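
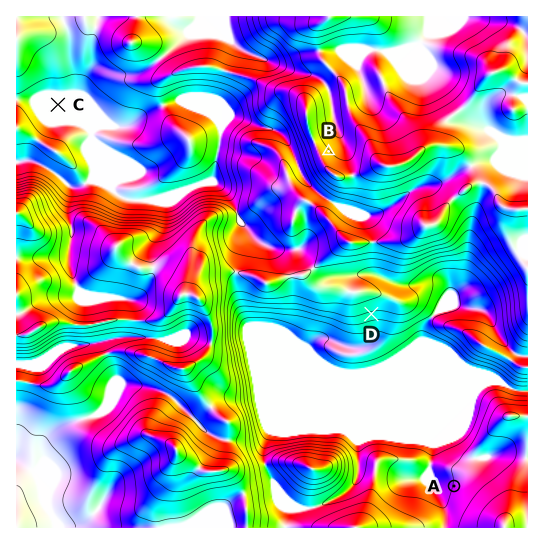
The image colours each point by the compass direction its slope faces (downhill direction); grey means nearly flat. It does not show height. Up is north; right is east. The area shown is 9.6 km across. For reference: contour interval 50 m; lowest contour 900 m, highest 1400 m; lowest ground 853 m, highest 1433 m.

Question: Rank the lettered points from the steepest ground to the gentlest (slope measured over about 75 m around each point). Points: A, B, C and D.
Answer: D B A C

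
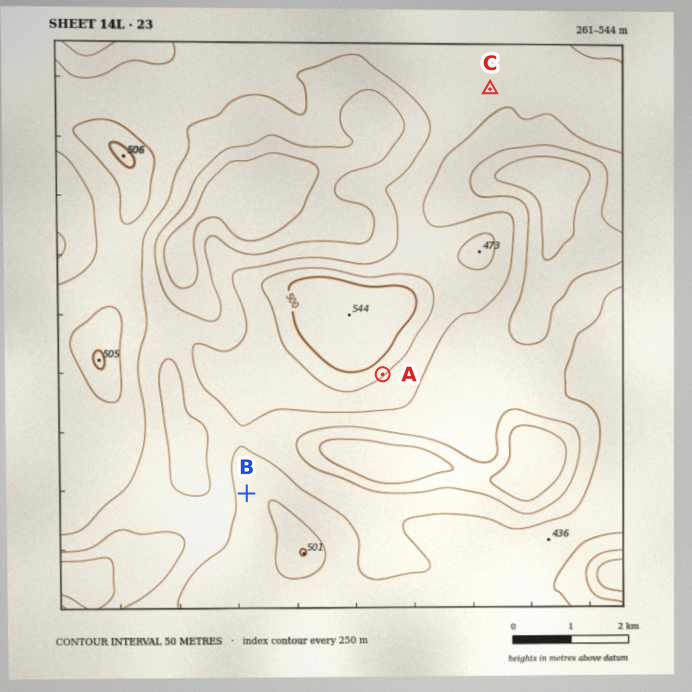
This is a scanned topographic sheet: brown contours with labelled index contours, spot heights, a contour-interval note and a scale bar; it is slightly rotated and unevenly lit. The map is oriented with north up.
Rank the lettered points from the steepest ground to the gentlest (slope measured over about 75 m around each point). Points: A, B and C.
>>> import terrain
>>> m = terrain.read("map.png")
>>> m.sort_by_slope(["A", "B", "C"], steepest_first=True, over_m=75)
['A', 'B', 'C']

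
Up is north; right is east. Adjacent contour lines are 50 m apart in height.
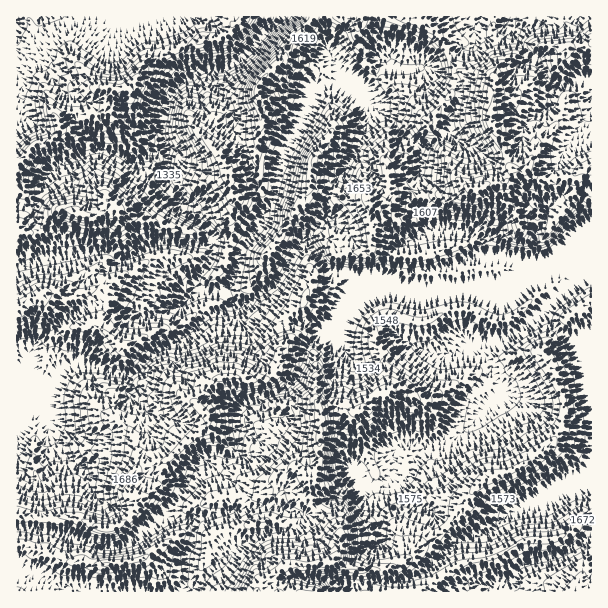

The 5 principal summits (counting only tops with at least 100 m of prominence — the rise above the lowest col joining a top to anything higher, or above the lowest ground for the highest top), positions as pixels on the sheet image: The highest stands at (320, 437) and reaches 2023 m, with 146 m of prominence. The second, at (492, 123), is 1998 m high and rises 586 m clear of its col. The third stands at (105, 564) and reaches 1960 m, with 216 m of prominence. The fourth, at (107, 528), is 1944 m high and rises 207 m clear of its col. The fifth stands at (567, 48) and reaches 1886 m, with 171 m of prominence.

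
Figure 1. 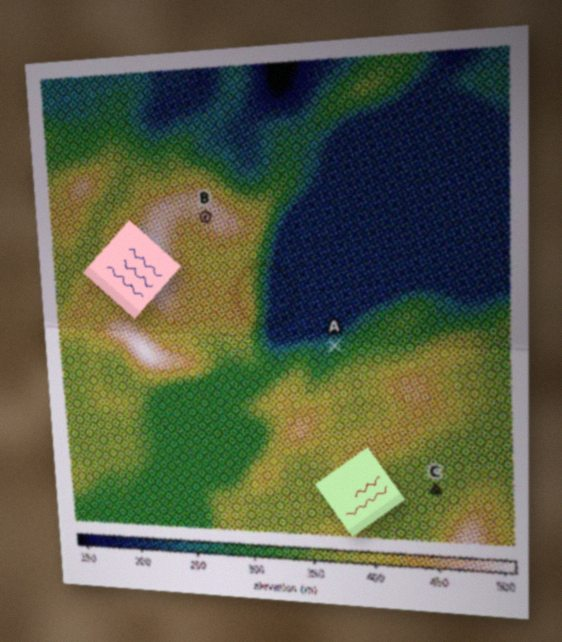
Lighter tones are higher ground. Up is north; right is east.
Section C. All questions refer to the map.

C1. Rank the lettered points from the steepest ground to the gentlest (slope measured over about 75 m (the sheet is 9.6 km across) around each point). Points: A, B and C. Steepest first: A B C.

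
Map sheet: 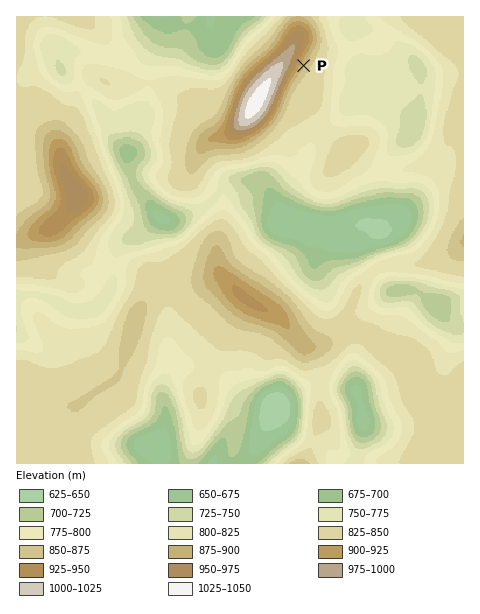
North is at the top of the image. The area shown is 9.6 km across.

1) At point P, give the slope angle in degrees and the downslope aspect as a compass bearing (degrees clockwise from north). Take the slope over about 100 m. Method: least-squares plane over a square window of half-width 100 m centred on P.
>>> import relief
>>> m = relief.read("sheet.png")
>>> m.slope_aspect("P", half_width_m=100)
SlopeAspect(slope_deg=15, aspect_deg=120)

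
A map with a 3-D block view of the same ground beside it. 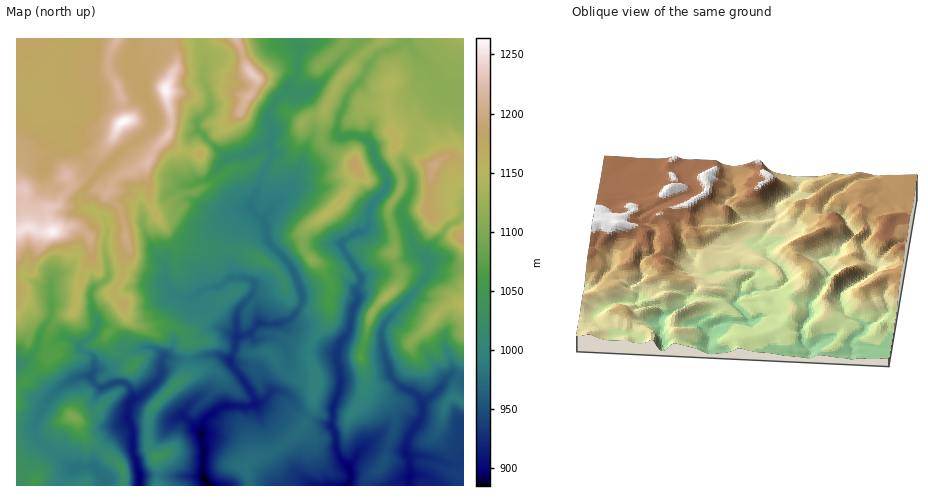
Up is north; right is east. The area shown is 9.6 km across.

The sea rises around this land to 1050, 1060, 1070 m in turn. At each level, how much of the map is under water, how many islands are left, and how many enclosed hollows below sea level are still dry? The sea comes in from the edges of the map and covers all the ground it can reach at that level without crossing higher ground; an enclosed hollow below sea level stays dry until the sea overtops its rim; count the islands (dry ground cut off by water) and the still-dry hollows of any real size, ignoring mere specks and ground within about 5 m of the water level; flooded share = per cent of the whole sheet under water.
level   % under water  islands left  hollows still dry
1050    51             1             0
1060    53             1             0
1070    56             1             0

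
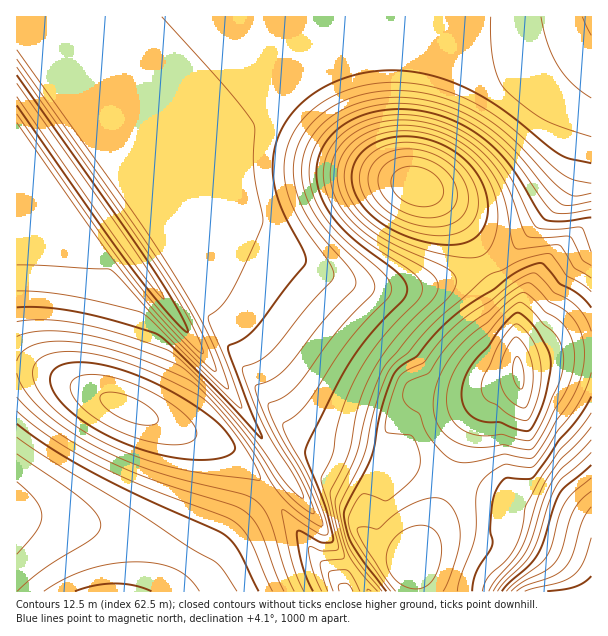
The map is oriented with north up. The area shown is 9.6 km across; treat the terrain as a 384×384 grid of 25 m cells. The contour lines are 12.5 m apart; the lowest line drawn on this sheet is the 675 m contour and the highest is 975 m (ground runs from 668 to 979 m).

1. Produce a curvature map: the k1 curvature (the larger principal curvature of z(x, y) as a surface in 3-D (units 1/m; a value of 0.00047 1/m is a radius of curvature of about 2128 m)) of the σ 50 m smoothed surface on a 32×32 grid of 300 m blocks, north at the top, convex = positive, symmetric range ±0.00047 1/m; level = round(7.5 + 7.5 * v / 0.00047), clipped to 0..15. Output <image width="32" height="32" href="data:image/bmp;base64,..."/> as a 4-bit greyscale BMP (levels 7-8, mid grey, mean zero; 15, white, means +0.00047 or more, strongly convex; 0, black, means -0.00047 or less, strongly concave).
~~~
<image width="32" height="32" href="data:image/bmp;base64,Qk12AgAAAAAAAHYAAAAoAAAAIAAAACAAAAABAAQAAAAAAAACAAATCwAAEwsAABAAAAAAAAAAAAAAABEREQAiIiIAMzMzAERERABVVVUAZmZmAHd3dwCIiIgAmZmZAKqqqgC7u7sAzMzMAN3d3QDu7u4A////AIiIiIiIiIiIj/j9mYn5m7qIiIiIiId4iM27+ZmYzaqpiIiIiIh3d4r435mZmJ6ZiHd4iIiId3iPl/uJmZmLuHd3d4iIiIeI7Hz5iJmYeNd3d3eIiIiIi/efrHiJmIfYZ3iIiIiImZ+H+Y2HiJmH2HiIiIiJmZn7jcd8p4iZh9iIiIiJmqqt+K+IeNeJmZjoiIiJqruqr4j5iIjZiZmZ6IiJqru6qfqOuIiIrImZmumImquqqYzIrneIiI6pmZvZmKqqmYifePh3iIibqJmduZmZmYiI+H6Xd4iIiIiJnqmZmIiIjbe9d3iIiIiIiJ6pmYiIiK5593eIiIiIiIiNqJmIiIj4j5d4iIh3d3iIetiJiIiPp9x3iIh3d4iIiIjZiIiIzXr4eIiHeIiIiZmYnYeIifiPh4iIeIiIiJmZmYnZiI+Y63iIh4iImZmaqpmIjYjce+iIiHiImZqqqqqZiHh6+J+IiIh4iZmqu7uqmYh3j4j6iIiIeImaqru6qZiId+t82IiIiIiJmqqqqZmYh3jon4iIiIiIiJmZmZmYiId4iPmIiIiIiIiJmZmYiIh3iI64iIiIiIiIiIiIiIiIeIiviIiIiIiIiIiIiIiIiIiI+IiIiIiIiIiIiIiIiIiIiKiIiIiIiIiIiIiIiIiIiIiIiIiIiIiIiIiIiIiIiIiI"/>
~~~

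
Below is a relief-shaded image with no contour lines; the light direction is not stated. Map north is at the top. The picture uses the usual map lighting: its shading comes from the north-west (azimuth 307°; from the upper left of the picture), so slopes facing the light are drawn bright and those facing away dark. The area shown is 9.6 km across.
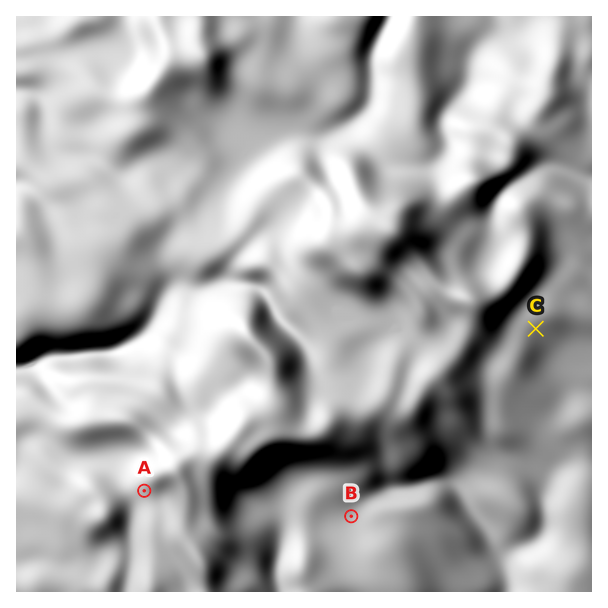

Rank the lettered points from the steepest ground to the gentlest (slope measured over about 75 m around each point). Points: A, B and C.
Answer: A C B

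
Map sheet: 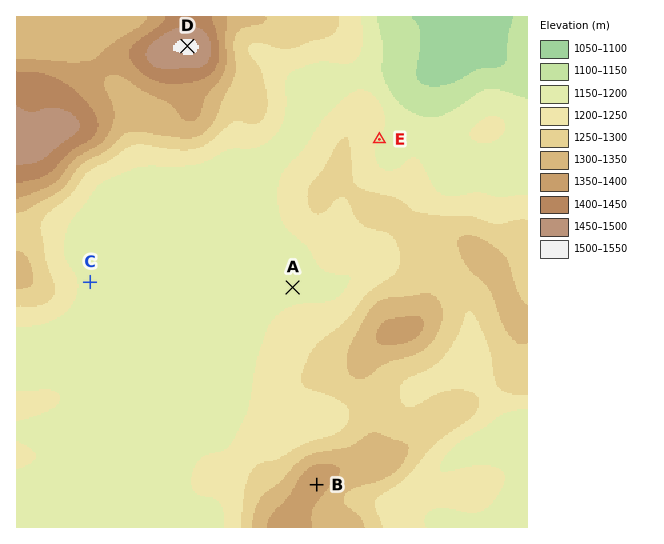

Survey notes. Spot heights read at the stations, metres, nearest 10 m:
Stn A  1190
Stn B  1380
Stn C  1190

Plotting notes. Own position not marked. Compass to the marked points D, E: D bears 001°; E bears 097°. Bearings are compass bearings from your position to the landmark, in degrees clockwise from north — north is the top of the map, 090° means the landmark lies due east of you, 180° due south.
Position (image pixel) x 186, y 116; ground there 1360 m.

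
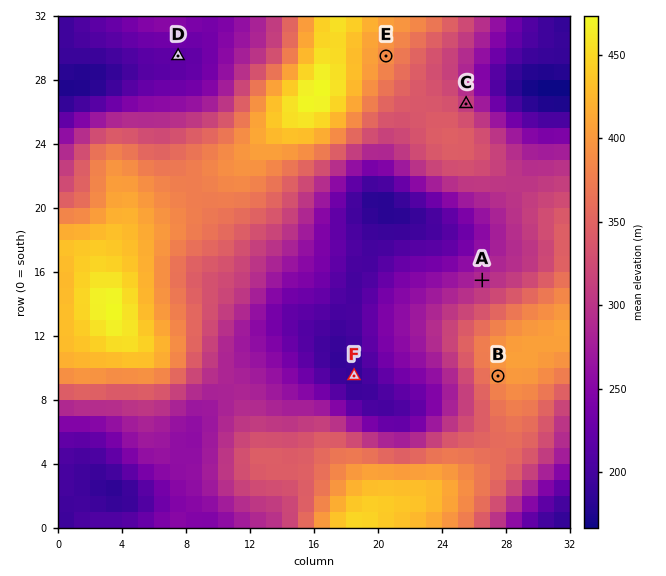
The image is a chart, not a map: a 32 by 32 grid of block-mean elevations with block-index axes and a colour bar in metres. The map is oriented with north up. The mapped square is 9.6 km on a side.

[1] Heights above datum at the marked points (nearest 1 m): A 288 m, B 391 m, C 312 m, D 218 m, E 389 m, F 188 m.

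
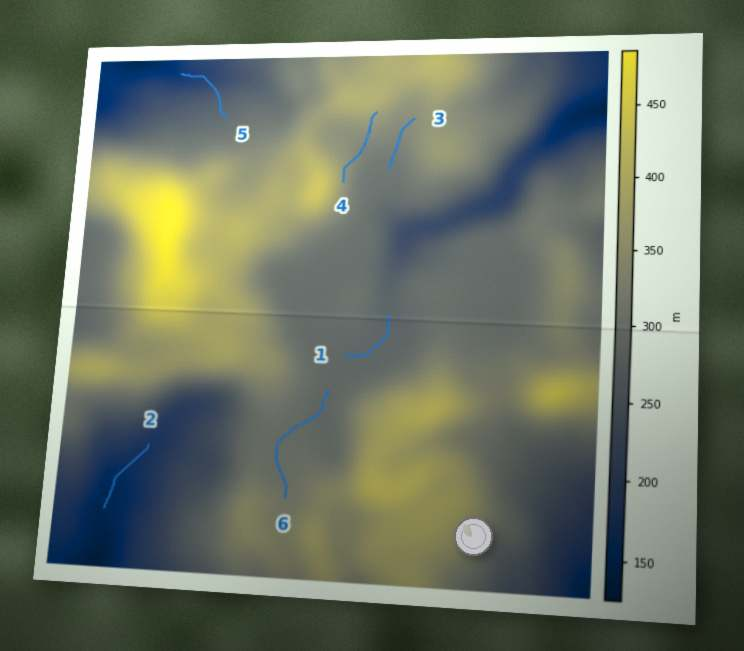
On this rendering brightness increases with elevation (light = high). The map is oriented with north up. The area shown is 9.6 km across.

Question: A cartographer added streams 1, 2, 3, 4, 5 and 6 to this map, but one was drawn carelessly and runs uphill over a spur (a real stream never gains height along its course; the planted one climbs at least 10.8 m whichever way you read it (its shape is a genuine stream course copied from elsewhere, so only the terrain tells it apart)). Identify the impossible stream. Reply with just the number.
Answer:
4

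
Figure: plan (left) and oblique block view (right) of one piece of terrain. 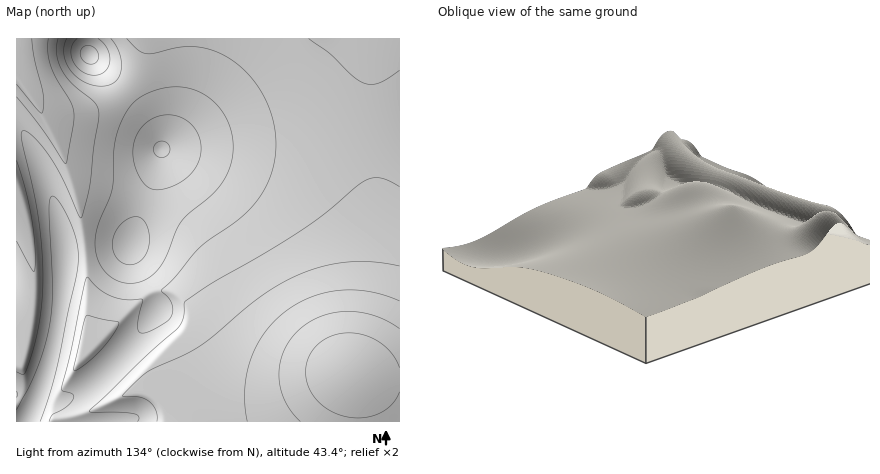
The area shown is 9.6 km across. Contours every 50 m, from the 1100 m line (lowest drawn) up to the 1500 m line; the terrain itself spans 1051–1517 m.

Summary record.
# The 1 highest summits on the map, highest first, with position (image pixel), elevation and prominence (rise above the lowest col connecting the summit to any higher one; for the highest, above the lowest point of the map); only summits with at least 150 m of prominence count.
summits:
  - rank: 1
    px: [90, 54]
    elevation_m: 1517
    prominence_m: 466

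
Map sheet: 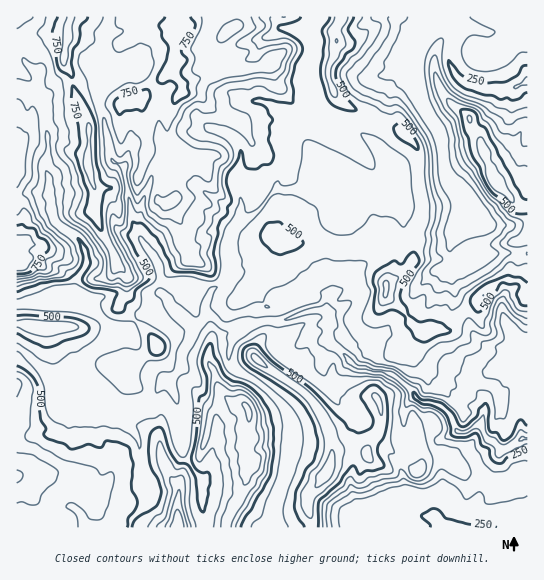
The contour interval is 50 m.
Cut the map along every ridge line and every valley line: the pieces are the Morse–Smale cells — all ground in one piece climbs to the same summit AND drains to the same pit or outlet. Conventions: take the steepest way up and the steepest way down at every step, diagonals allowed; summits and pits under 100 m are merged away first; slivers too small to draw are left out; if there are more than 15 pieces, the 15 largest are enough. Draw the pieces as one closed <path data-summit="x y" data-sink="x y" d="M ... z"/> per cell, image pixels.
<path data-summit="89 167" data-sink="522 439" d="M275 16l-259 1 0 70 18 5 7 9 7 34 0 20-3 15 4 8 3 35 3 8 7 7 13 7 10 16 2 12-11 19-1 11 15 14 1-7 14-4 14 1 20 16 11 0 9-6 10-3 24 21 6-1 8-9-2-10 6-14 7-4 9-12 0-32 4-12 8-10 15-6 23-26 0-6 16-27 16 1 2-2 0-8-4-5 0-9 13-24-7-15-4-17 0-15 4-12 0-9-4-8-7-4-20-1-5-5z"/><path data-summit="386 285" data-sink="522 439" d="M419 180l-12 0-29 12-77 0-6-3-18 0-23 26-15 6-8 10-4 12 0 32-3 6-13 10-6 14 0 6 21 16 11-3 10 1 8-2 1-12 15-12 23-2 20-5 11 1 4 4-2 6 0 8 2 6-1 22 26 26 19 6 9 0 13 5 26 25 12 2 9 4 9 8 7 17 8 0 15-9 4-14 0-10 20-17 4-9 0-14 12-7 7-1 0-52-4-6 0-7-5-5-17-1-11 7-13 14-15 10-14 20-11-2-11 3-9-3-9-8-4-8-20-18 2-12 14-7 12-14 0-8 6-12 0-11 4-8 1-10 0-15z"/><path data-summit="326 473" data-sink="522 439" d="M325 311l-19 1-24 9-21 0-12 3-14 13-6 13 2 15 6 6 16 8 16 12 16 18 6 12-4 49-14 35 0 18 2 5 75 0 2-9 10-7 32-9 7 0 7 3-8-37 9-15-5-23 0-20 5-10 7-4-21-21-13-5-9 0-19-6-26-26 1-22z"/><path data-summit="17 263" data-sink="522 439" d="M21 88l-5 1 0 214 22-2 37 3 15 4-15-15 1-11 11-19-2-12-10-16-13-7-7-7-3-8-3-35-4-8 3-15 0-20-4-26-3-8-7-9z"/><path data-summit="249 411" data-sink="522 439" d="M209 315l-14 11-4 13-10 15 0 15-13 13 12 28 3 43 20 28 0 30 2 6 0 10 69 1-1-23 14-35 4-49-6-12-16-18-16-12-16-8-8-9 3-21 13-15-8-2-11 3z"/><path data-summit="17 477" data-sink="522 439" d="M19 348l-3 1 0 178 113 1 3-10 20-20 0-9-11-14-1-30-3-8-12-18-16 0-18-4-28 2-5-2-6-9-1-19-6-14z"/><path data-summit="495 182" data-sink="527 81" d="M447 27l-17 1-6 7-9 22 0 17 4 20 9 21 11 16 8 47 13 15 3 18 8 18 6 28 12-4 38 0 1-46-10 0-18-21 5 1 23-10 0-95-14 6-29 1-23-8-7-7-6-11 0-13 4-17z"/><path data-summit="337 41" data-sink="527 81" d="M431 16l-89 0-7 13 0 25-7 13 1 15 7 15 6 6 60 28 10 10 7 10 2 29 26-5-3-5-3-31-4-10-16-27-6-28 1-23 8-16 9-9z"/><path data-summit="386 285" data-sink="527 81" d="M446 176l-26 5 4 17 0 15-1 10-4 8 0 11-6 12 0 8-12 14-14 7-2 10 0 2 20 18 4 8 9 8 9 3 11-3 11 2 14-20 15-10 13-14 11-7 17 1 5 5 1 11 3 1-1-45-38 0-10 3-16 9-10 1-4-16 8-16 0-9 4-11 0-17-2-7-11-9z"/><path data-summit="178 527" data-sink="522 439" d="M169 380l-9 6-5 11-6 6-25 15 13 19 3 8 1 30 11 14 0 9-20 20-2 10 75-1 0-10-2-6 0-30-20-28-3-43z"/><path data-summit="178 527" data-sink="522 439" d="M481 425l-4 0-11 7-11 0-14 8-16-1-12 4-6-1 2 12-9 13 7 36 11 12 17 4 7 9 23-1 3-12 28-50 5-15-16-13z"/><path data-summit="17 263" data-sink="522 439" d="M527 352l-6 0-12 7 0 14-4 9-20 17-1 16-4 10 5 12 16 13-10 27-10 12-2 9-11 17-3 7 1 6 62-1z"/><path data-summit="17 263" data-sink="527 81" d="M527 16l-94 0-1 9 2 2 13 0 5 3 1 9-4 11 0 13 6 11 7 7 23 8 21 0 8-1 14-7z"/><path data-summit="17 263" data-sink="522 439" d="M321 107l-14 26 0 9 4 5 0 8-2 2-16-1-2 2-3 9-11 16 1 6 17 0 6 3 49 0 25-11 6-6 2-12-7-17-19-17z"/><path data-summit="337 41" data-sink="522 439" d="M341 16l-24 0-8 11 0 8 4 6 0 9-4 12 0 15 8 26 8 8 20 10 24 18 7 7 5 12 0 17-6 6-24 10 27 1 29-12 12 0 0-29-7-10-10-10-37-19-19-7-10-8-3-6-5-14 0-10 7-13 0-25 5-7z"/>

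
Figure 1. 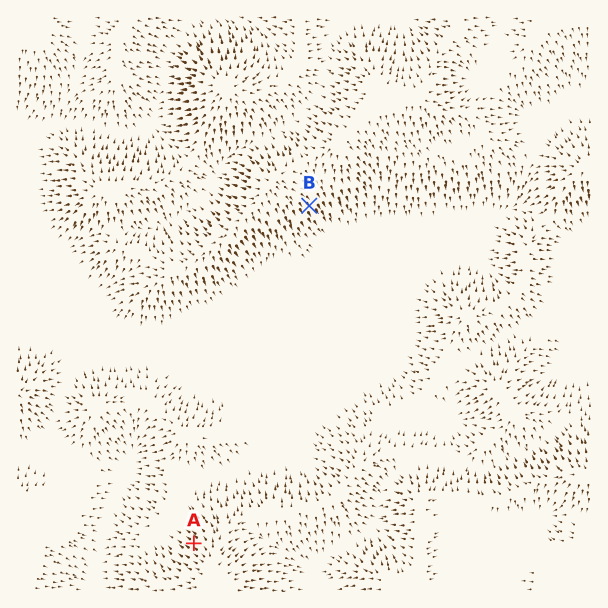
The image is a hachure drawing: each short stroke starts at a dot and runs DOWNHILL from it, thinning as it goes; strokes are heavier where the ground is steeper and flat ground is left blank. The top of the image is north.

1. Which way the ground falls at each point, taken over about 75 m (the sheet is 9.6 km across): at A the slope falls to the NW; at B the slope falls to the SE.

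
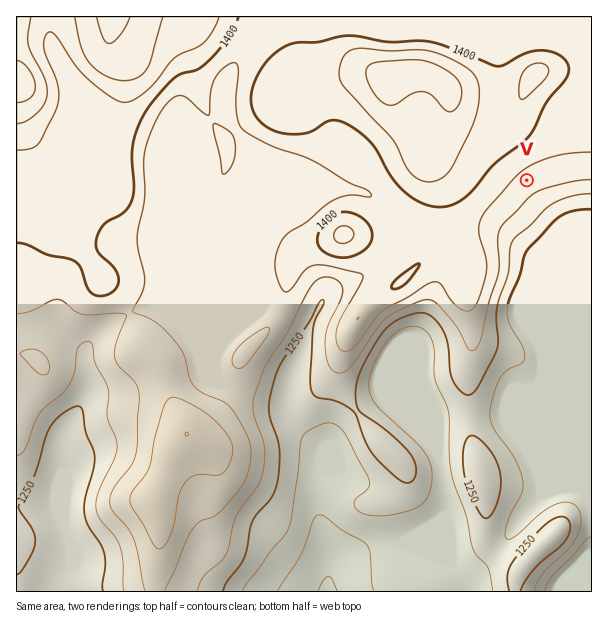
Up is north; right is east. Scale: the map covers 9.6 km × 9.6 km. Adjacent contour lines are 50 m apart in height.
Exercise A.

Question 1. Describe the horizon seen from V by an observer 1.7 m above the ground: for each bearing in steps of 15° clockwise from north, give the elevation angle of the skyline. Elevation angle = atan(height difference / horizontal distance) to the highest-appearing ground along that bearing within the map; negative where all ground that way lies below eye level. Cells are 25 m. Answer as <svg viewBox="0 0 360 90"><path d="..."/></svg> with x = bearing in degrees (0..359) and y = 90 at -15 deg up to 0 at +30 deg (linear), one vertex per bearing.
<svg viewBox="0 0 360 90"><path d="M0 49l15 2 15 3 15 2 15 1 15 2 15 4 15 5 15 4 15-1 15-3 15-4 15-3 15 1 15-5 15 0 15-2 15-3 15-3 15-2 15-1 15 0 15 0 15 0"/></svg>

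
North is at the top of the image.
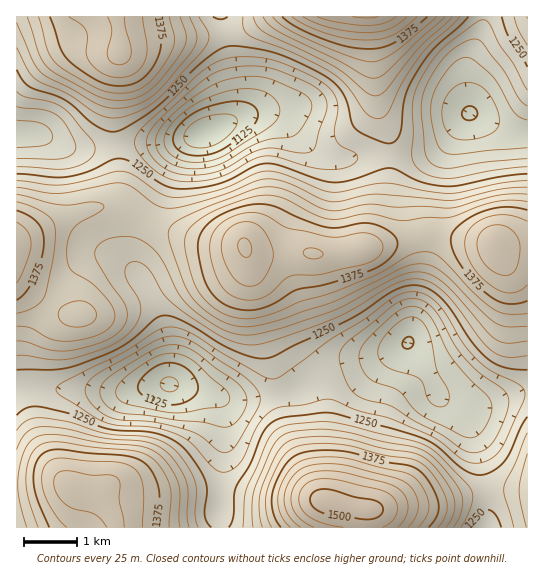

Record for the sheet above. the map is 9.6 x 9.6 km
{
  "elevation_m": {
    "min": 1080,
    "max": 1510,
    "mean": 1285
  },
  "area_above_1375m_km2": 17.7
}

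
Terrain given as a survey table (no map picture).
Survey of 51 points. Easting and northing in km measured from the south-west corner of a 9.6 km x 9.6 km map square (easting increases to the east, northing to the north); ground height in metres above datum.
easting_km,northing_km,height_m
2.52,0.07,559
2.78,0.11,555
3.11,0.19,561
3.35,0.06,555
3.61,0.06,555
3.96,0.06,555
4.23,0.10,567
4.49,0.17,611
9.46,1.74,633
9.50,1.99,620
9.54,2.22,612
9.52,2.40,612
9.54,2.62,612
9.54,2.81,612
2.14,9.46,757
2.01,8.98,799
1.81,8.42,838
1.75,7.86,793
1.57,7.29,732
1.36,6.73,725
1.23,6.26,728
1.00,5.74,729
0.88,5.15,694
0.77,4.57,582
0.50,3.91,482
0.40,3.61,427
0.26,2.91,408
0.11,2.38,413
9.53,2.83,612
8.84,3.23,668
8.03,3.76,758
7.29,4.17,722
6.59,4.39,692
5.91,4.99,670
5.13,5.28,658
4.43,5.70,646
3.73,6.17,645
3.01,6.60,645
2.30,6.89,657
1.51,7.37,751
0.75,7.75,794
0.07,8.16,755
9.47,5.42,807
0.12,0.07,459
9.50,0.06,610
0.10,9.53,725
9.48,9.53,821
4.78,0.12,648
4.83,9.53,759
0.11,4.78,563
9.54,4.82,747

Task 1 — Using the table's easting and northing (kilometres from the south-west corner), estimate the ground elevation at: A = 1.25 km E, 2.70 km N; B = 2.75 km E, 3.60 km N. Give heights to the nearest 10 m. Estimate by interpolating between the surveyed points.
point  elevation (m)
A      490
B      630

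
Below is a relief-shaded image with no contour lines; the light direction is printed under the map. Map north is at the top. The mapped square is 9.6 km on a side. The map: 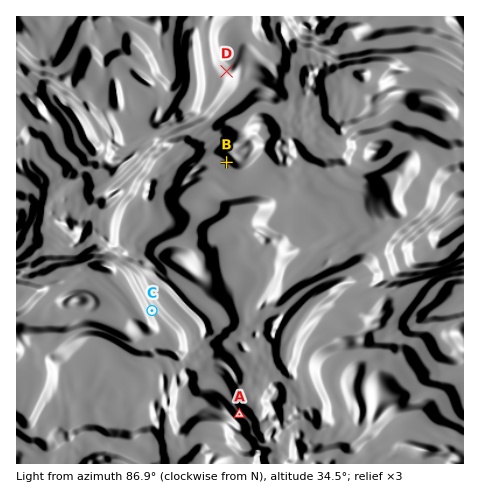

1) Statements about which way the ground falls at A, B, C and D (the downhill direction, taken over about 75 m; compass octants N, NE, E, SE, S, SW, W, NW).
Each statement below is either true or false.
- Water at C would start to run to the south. false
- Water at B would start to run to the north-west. false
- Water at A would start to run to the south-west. true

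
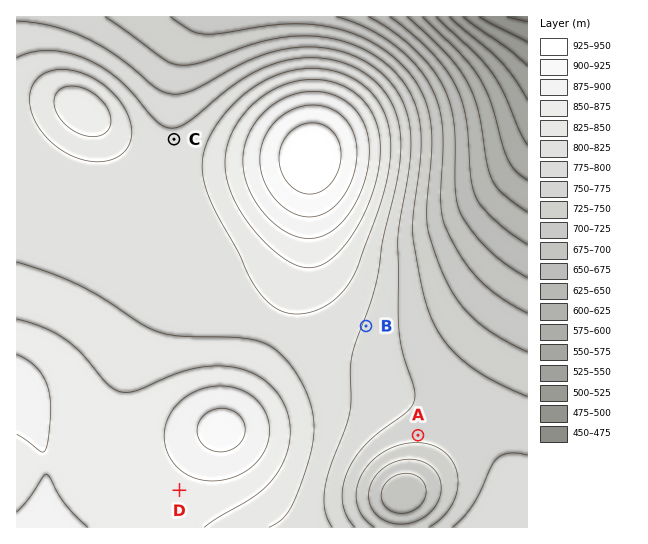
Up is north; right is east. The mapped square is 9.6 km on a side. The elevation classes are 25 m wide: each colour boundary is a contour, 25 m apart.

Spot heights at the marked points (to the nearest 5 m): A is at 760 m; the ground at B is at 795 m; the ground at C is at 805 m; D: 865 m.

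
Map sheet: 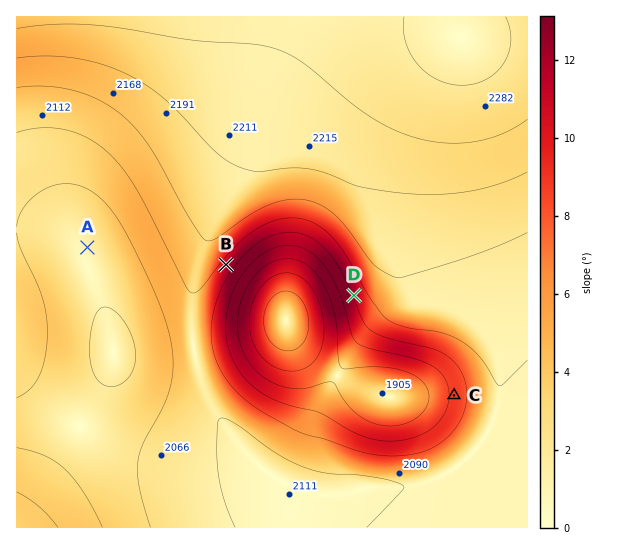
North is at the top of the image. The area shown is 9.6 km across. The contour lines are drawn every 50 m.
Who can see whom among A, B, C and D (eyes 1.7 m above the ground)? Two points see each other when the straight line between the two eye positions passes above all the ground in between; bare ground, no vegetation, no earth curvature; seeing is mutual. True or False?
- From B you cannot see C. False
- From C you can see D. False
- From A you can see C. False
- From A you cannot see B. True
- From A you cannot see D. True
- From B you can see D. True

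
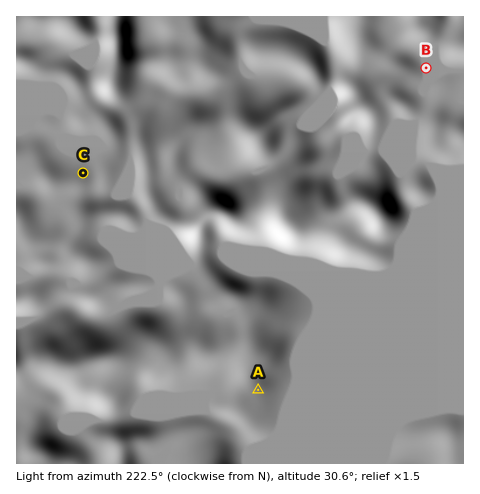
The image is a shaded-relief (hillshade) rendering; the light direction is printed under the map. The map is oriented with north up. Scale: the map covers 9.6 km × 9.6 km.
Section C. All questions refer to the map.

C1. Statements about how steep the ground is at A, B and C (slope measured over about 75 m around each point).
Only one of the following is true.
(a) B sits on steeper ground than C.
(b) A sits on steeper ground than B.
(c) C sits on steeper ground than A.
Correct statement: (b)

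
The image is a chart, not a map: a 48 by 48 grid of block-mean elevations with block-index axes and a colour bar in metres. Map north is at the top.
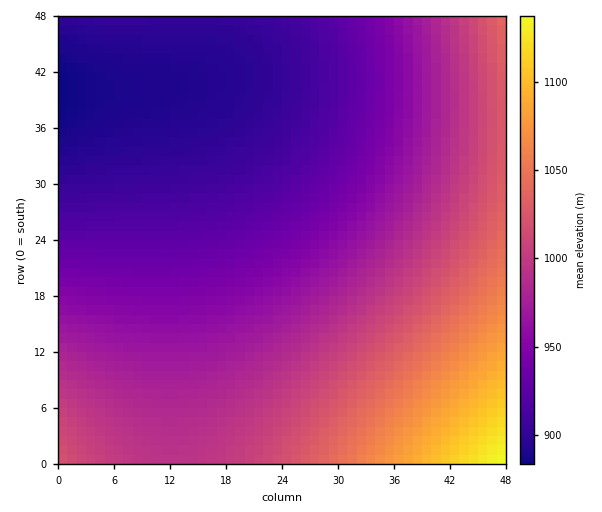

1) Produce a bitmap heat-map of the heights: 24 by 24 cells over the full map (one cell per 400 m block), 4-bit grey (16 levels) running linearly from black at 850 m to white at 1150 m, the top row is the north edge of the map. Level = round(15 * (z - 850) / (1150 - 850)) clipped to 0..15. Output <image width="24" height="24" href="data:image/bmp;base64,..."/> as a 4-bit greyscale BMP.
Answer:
<image width="24" height="24" href="data:image/bmp;base64,Qk2WAQAAAAAAAHYAAAAoAAAAGAAAABgAAAABAAQAAAAAACABAAATCwAAEwsAABAAAAAAAAAAAAAAABEREQAiIiIAMzMzAERERABVVVUAZmZmAHd3dwCIiIgAmZmZAKqqqgC7u7sAzMzMAN3d3QDu7u4A////AIiHd3d4iJmaq8zd7oh3d3d3iImaq7zN3od3d3d3eIiZqrvM3Xd3d3d3d4iJmqu8zXd2ZmZnd3iJmaq7zHZmZmZmd3eImZqrvGZmZmZmZnd4iZqqu2ZlVVVmZmd3iJmqu1VVVVVVVmZ3eImaq1VVVVVVVWZmd4iZqkRERERFVVVmZ3iJmkRERERERVVWZneImkREREREREVVZneImTMzMzM0RERVVmd4iTMzMzMzNERFVmd4iSMzMzMzMzREVWZ3iSIiIjMzMzNEVWZ3iSIiIiIjMzNERVZ3iSIiIiIiIzM0RVZniSIiIiIiIzM0RVZniSIiIiIiIzM0RVZniSIiIiIiIzM0RVZ3iSIiIiIiIzM0RVZ3iSIiIiIjMzNERVZ4iQ=="/>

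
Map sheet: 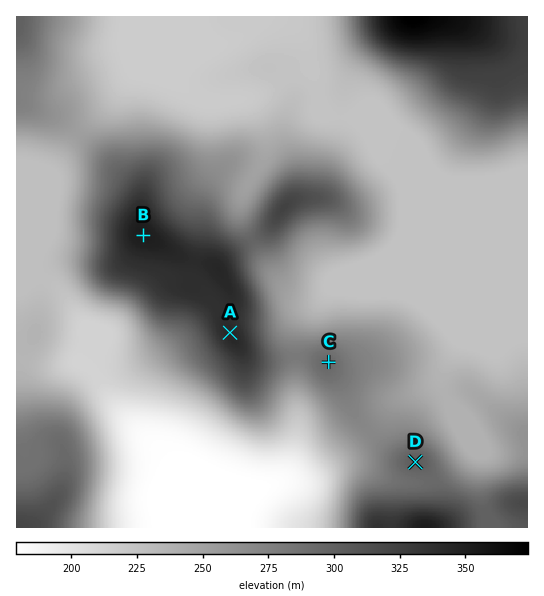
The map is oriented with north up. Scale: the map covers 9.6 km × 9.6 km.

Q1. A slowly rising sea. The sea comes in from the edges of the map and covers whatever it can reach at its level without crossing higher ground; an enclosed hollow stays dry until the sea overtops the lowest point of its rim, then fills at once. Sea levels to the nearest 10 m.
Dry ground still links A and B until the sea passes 340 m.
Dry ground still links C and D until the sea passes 270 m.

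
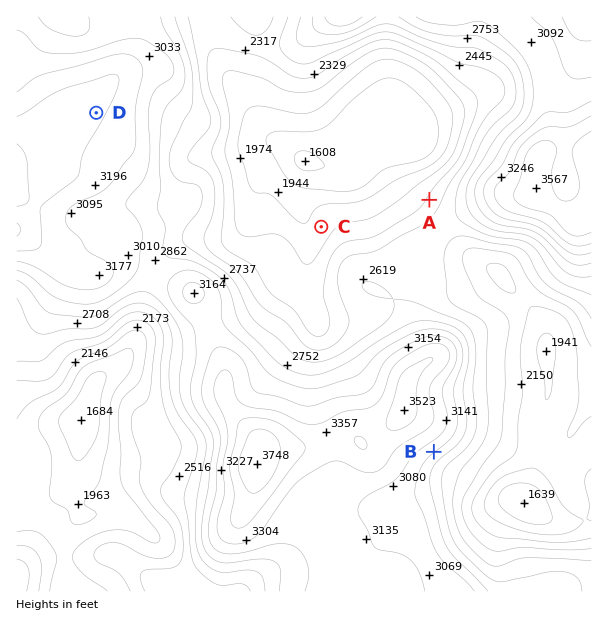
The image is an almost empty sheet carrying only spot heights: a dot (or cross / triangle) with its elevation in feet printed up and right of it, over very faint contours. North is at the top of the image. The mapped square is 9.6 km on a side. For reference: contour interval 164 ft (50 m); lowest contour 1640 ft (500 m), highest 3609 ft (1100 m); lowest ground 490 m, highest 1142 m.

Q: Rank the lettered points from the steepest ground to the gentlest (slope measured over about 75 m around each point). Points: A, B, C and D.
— B A C D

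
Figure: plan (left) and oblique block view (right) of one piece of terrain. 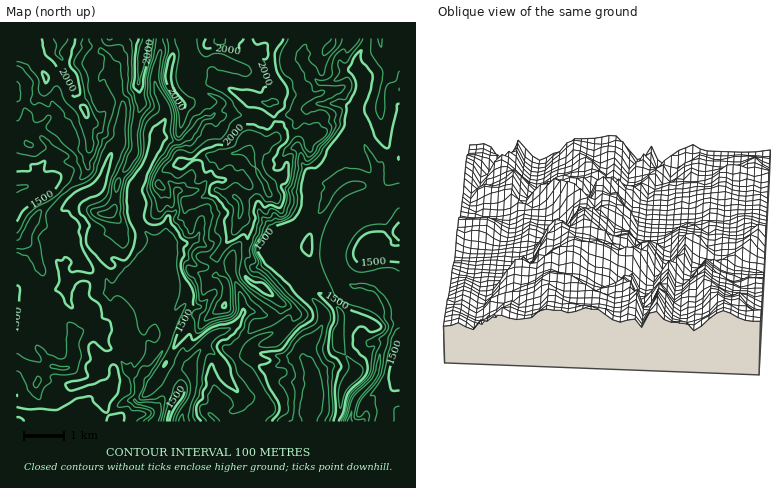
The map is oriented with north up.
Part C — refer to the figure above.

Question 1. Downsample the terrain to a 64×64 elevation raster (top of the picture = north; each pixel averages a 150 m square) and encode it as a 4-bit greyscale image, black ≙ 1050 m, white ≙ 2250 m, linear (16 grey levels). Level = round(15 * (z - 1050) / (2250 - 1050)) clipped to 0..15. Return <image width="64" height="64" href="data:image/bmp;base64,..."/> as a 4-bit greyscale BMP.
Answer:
<image width="64" height="64" href="data:image/bmp;base64,Qk12CAAAAAAAAHYAAAAoAAAAQAAAAEAAAAABAAQAAAAAAAAIAAATCwAAEwsAABAAAAAAAAAAAAAAABEREQAiIiIAMzMzAERERABVVVUAZmZmAHd3dwCIiIgAmZmZAKqqqgC7u7sAzMzMAN3d3QDu7u4A////AGVVVVVVVVVWZlVDIUZCNGeIh3d3d2VDMhEjVkEiNFVEVVVVVVVVVVZWVVQxNVI0aIh3d3d4dlQyESJGUiQ0VURmZmZmVVVVZlREMiE1ZDRnh3d3d4iGVDIRIkZiJERVRGZndmZmVVZmVDIjIjRlM1Z4h2ZniHZUMhEiRnMTRFVVZnd2ZmZmZmZlUzVENFZDRnd3Zmd3ZVQyISJGdSJEVVVneHZmZmZmZmVUJFREVkNGd2Zmd4dlRDIhIkZ2QiRVZmeIh2ZmZmZmZlQkVURFQ0V2ZWZ4dlVDMiEiRndlIkVmZ4iHdmZmVVZlQzNFVEQzRWZVZ4h2VUQyIiNGd4dSNWZ3iIiIh3ZVVmVEMjVUQzM1ZVV4h2VVVDIiI0Vnh2MkZ4iHeIiIdlVVZURDNFVDMzVlVnd2ZVRDMiIjRWd3ZCRmd3d3d3h2ZVVVVVRDRUQzNFVWd2ZmVUMiIjRWd3ZUJFZ2Z3d2eHZVVVVVVEQ1VEM0RWd3ZmZVQyIiNWd3ZVQjVmZndmZ3dlVmZVVURDRlVDNGd3dmd3dkMiJFaHZlVDNWZmdmZnd2ZmZVVVRERFZVVEVmd3d3d3VDIjRodlVEMkVmZmZmd3dmZlVVVERDVmZlREVnh3d3h1QzNGh2VVVDRWZ2ZmZ3d3ZmVVVERENGZodURFaJiHd4dUQ0Z3ZlZmQ0ZnZmZnd3ZmZVVUREREVniYdmVnmZmHiHZUNXdmZmZDRmZmZmZmZmZVVVRERERWeJqph2eIiZiIh2Q1d2ZmVDNGZmZmZmZmZVVVREREREV3iru4ZniJmpmHVEV3ZVVEM0ZmZmZmZmZlVVVERERERWeJvLlniJq7qHZUVmVUREQzRmZmZmZmZlVERERERERFaImruGeZq7qHZUVmVEREQzRGZmZmZWZlVEREREREREVomZu4eKvMqHZVVlVEM0MzNEZmZmZVZmVVRERERERERWmqq7iKzMuHZVVVVEMzMzNERmZmZlVVZVVERERERERWeaqrqKzMuXZVVVVUQzMzNERGZ3d2VVVVVVVERERERFeZqrqZu6qXZVVVVUQzREREREZnd2ZVZmZVVVREREREaJmaqpm6mHZVVVVVRDRFVVRERmd3ZmZmZlZmVURERERniaqqmbqoZVVVVVVDNFVmZVVWd3dmZmZlZmZmVERERFaKq7qZq6dVVVVVVUM0Vmd3ZmeId2ZmZlZmZnZVREREVomau6mrlVVVVVZUQzRWd3ZmaZh3ZmZmVmZ3d2VERERWeImrurumVVVVZlVENEVmZmZomHZmZnZmd3d3ZVRERFZ3iqvMvLhVVVVWVUQ0RWZmZmeZd2Z3ZlZ3d4dlRERFaIeKu93MuXVVVVVVRENEVmZlZomHdmZmVmd4h2VVVVZ4h4q83t3KhlVVVVVERERFVVVmeZd2ZmVWeIiGVWZmV4mYibze7cqYd2VVVURERERERVZomGZmVWiaqYZVZ4dnmZiJq87uyqqahlVUREREREREVWZ4dmZWaImahlVniIeamZm7zu7Lu7uXZVRERERERERFVWd3ZVVmd4mGVVeJmJqqqrze7szd3KhlVEREREREREVVVWd2VVZmiYZVZ5mYmqq7ze7t3e7sqGVURERERERERFVVVndmVVZ5hlVoqqiJmrzd7u3e7tyXZVRERVRERERERVVVZ3dmVXmWVWm7mZmqrNzd3d7u3KhlVERERUREREVVVVVmeIdlaZdVWKqqqqu7zM3d3u3duWVVRERERERFVmVVZmZ4mGVnmXVXmru7u8zd3d3u3MzJdVVVREREREVWZlZmZ3iZdmeKhlaKvMy7zd3d3u7czMl2ZlVURFVERVZmZmZ3iamGZoqnVXmszMzN7u7u7ty7ynh2VVVVVURVV3d2ZmeJqoZmeallZ5u7vN3u7u/+3cu6iZdlVVVURVVYiId2eJmrl2ZoqXVWiqqrzN3e7+7ty6mbqGVVVVRVVViIh3eJmauodmepdVZ4iZq7u83u7u7cuau6hlVVVVZmWIh3eJmau5iHaKl1VWiYiaqrvN7u3u3Lu8uoZVVFVmZYiHiImZq7qYdoqXZWeamJqqq83d3M3Lu7u7l1VUVmZliIiImZmru6h2epdmZpuoiamrvMzLzMuru7qYZVVWdmWIiIiZmry7qHZ5qHZmm6mIiZq7u7vMu6qqqphlVVZ3ZYiJmJmqvLqZh3mph2abuqmImqu7vMy6qpqqmHVVZndmiJmZmqvMqZmHebuXZ6y7qpmau8zN3cuqmZiHZVVnd2aJmqqqu8upmYeKy5dovLuqqZq83d3dy6qpiHdmVWZ3Zomauqq8y5mJh5rKh3rLuqqaq8zdzN3cuqqZmIdVVndmiZq7q8zKmIh4m8uHi8uqqqu8zMzMzdu6qZmYh2VWd2eJmsy7zcqYiHib24esuqqru7u7u7zNy6qpiHeHZVZ3d4mrzLzNupiHeJvbiLy6qqq7u7u7vNy7qpiZh3dVVnd3mavMzNy5mYd4m9yYrLqqqru7uru83LqpmZmHZlVWZ3eqvLvNy6mZiIib3Zisuqqquqqqu8zLqqmZqod2VWZ3h7u7vN3bqZmIiZvtqJzKqqqqqru7zMuqmZqql3dWZ3iHu7vM3cy6mIiZm964m7qqq7u7zMu8zKqZmquoiGZniIe7u8zd3LqZmZmr3rmbuqq8zMzMy8zMuqmaq7qYhmeId7u8zd3cupmqqqvOyZu6qrzd3czMzMzKqqqqupmXZ4h3"/>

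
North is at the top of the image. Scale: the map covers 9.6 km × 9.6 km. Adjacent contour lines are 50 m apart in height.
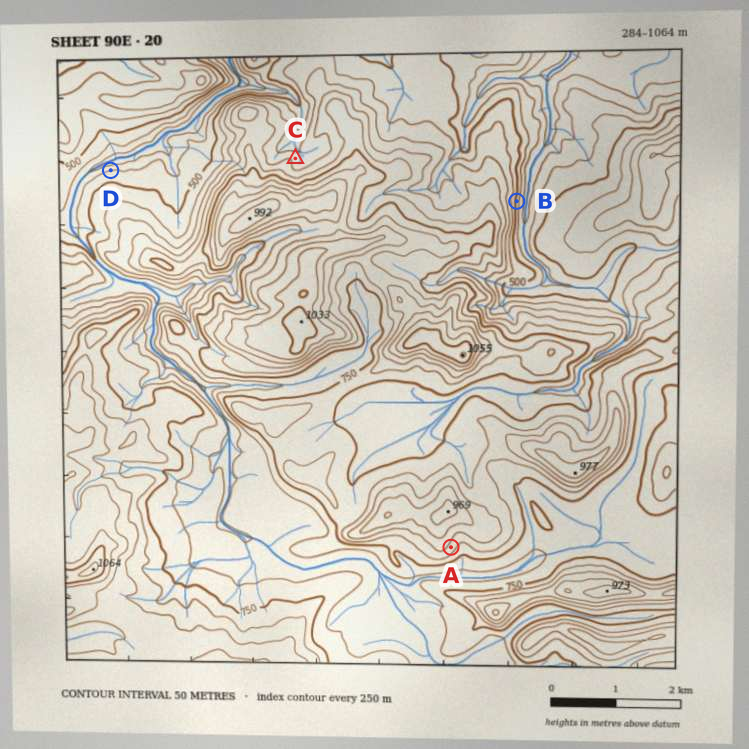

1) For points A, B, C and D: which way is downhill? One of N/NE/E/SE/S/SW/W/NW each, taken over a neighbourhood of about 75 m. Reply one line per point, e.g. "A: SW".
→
A: SE
B: E
C: NE
D: N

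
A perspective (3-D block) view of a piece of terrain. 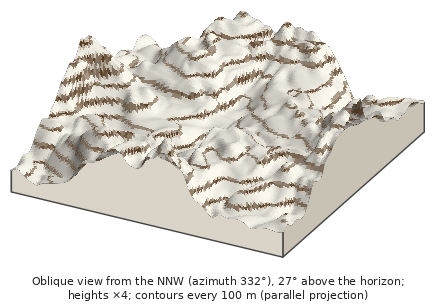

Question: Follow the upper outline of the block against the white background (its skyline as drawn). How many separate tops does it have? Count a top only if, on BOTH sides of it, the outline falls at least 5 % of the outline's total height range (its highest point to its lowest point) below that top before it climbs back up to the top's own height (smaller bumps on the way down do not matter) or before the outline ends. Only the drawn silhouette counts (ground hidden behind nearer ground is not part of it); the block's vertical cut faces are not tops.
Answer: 4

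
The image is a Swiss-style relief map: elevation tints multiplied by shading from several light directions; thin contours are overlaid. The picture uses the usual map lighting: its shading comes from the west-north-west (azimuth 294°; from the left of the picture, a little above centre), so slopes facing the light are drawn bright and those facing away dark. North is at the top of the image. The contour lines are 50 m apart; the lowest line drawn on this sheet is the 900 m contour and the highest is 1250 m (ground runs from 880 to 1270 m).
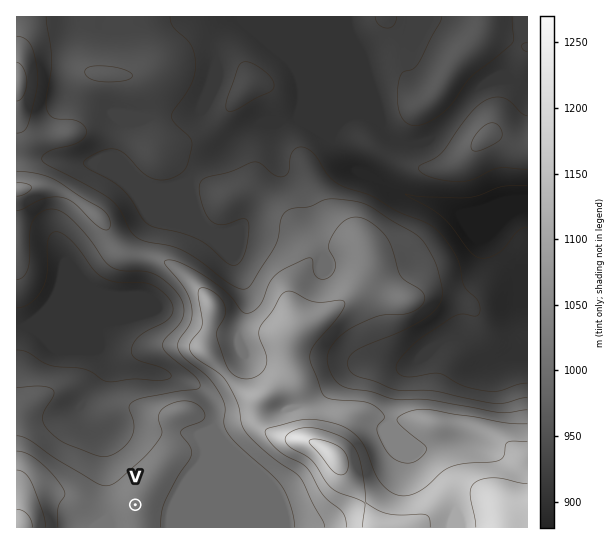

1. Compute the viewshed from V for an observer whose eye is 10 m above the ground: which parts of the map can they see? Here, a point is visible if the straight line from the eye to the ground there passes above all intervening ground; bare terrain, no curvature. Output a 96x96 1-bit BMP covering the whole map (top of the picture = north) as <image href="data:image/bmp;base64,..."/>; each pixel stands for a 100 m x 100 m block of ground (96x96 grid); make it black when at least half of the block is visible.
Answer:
<image width="96" height="96" href="data:image/bmp;base64,Qk2+BAAAAAAAAD4AAAAoAAAAYAAAAGAAAAABAAEAAAAAAIAEAAATCwAAEwsAAAIAAAAAAAAA////AAAAAAB//////////+AAAAB//////////+AAAAB////f/////8AAAAB////f/////8AAAAB////f/////4AAAAB//////////wAAAAB//////////gAAAAB//8f//////AAAAAB//4P/////+AAAAAB//wH/////+AAAAAB//gD/////+AAAAAA//gB/////8AAAAAA//AA/////8AAAAAA/+AAf////4AAAAAA/+AAAP///wAAAAAA/8AAAP///gAAAAAA/8AAAP//+AAAAAAB/8AAYH//4AAAAAAB/4AA8H/4AAAAAAAD/8AB///wAAAAAAAD/8AB///gAAAAAAAD/8AD/w/gAAAAAAAD/8AAAA/wAAAAAAAB/+AAAA/4AAAAAAAA//AAAA/wAAAAAAAAP/gAAA/AAAAAAAAAB/gAAB8AAAAAAAAAAPgAAB4AAAAAAAAAABgAADwAAAAAAAAAAAAAAHgAAAAAAAAAAAAAAfAAAAAAAAAAAAAAA+AAAAAAAAAAAAAAD8AAAAAAAAAAAAAAP4AAAAAAAAAAAHAB/gAHgAAAAAAAAPgAAAAHwAAAAAAAA/wAAAAPwAAAAAAAB/4AAAAHgAAAAAAAH/8AAAAAAAAAAAAA//+AAAAAAAAAAAAD///AAAAAAAAAAAAD///gAOAAAAAAAAAD///wA8AAAAAAAAAD///4D4AAAAAAAAAD/////wAAAAAAAAAD/////wAAAAAAAAAD/////gAAAAAAAAAD/////AAAAAAAAAAD////8AAAAAAAAAAD////4AAAAAAAAAAD////gAAAAAAAAAAD///wAAAAAAAAAAAD///AAAAAAAAAAAAD//+AAAAAAAAAAAAD//+AAAAAAAAAAAAD//+AAAAAAAAAAAAD//+AAAAAAAAAAAAD//8AAAAAAAAAAAAD//wAAAAAAAAAAAAD//AAAAAAAAAAAAAD/+AAAAAAAAAAAAAD/8AAAAAAAAAAAAAD/wAAAAAAAAAAAAAD/gAAAAAAAAAAAAAAAAAAAAAAAAAAAAAAAAAAAAAAAAAAAAAAAAAAAAAAAAAAAAAAAAAAAAAAAAAAAAAAAAAAAAAAAAAAAAAAAAAAAAAAAAAAAAAAAAAAAAAAAAAAAAAAAAAAAAAAAAAAAAAAAAAAAAAAAAAAAAAAAAAAAAAAAAAAAAAAAAAAAAAAAAAAAAAAAAAAAAAAAAAAAAAAAAAAAAAAAAAAAAAAAAAAAAAAAAAAAAAAAAAAAAAAAAAAAAADAAAAAAAAAAAAAAADgAAAAAAAAAAAAAADwAAAAAAAAAAAAAADwAAAAAAAAAAAAAADwAAAAAAAAAAAAAABwAAAAAAAAAAAAAAAwAAAAAAAAAAAAAAAQAAAAAAAAAAAAAAAQAAAAAAAAAAAAAAAQAAAAAAAAAAAAAAAAAAAAAAAAAAAAAAAAAAAAAAAAAAAAAAAAAAAAAAAAAAAAAAAAAAAAAAAAAAAAAAAAAAAAAAAAAAAAAAAAAAAAAAAAAAAAAAAAAAAAAAAAAAAAAAA="/>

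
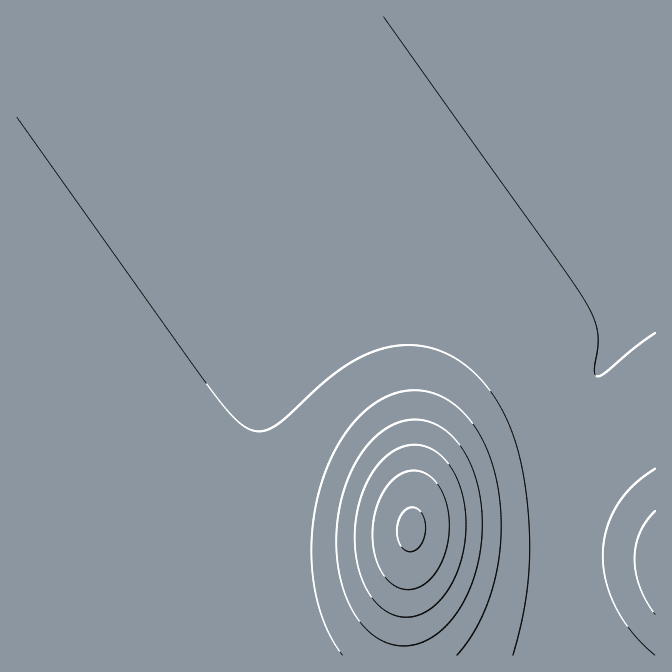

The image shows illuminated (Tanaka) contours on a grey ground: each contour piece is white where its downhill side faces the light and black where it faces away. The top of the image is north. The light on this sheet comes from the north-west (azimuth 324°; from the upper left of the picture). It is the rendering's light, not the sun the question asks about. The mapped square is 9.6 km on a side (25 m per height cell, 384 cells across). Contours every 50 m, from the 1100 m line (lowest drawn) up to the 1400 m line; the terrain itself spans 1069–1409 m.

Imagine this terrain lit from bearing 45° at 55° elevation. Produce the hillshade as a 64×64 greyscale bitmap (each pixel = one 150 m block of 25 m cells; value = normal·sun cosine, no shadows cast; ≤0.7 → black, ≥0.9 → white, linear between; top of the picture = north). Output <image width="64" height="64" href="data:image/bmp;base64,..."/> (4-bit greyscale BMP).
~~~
<image width="64" height="64" href="data:image/bmp;base64,Qk12CAAAAAAAAHYAAAAoAAAAQAAAAEAAAAABAAQAAAAAAAAIAAATCwAAEwsAABAAAAAAAAAAAAAAABEREQAiIiIAMzMzAERERABVVVUAZmZmAHd3dwCIiIgAmZmZAKqqqgC7u7sAzMzMAN3d3QDu7u4A////AJmZmZmZmZmZmZmZmZmYh3ZlVVVWd4iZqqqqqpmZmHZVmZmZmZmZmZmZmZmZmYiHZlVERVZniZmqqqqqqZmHdlSZmZmZmZmZmZmZmZmZiHdlVEREVWeJmqqqqqqqmYdlRJmZmZmZmZmZmZmZmZmId2VEMzRFZ4maqqqqqqqYdlVDmZmZmZmZmZmZmZmZmYh2VUMzM0VniaqruqqqqZh2VDOZmZmZmZmZmZmZmZmYiHZUMyIzRWiZqru7qqqph2ZUM5mZmZmZmZmZmZmZmZiHdlQyIiNFeJqru7u6qqmHZVQzmZmZmZmZmZmZmZmZmId2VDIiI0Z4mru7u7uqqYdlVDOZmZmZmZmZmZmZmZmYh3ZUMiIjVomrvMzLu6qph2VURJmZmZmZmZmZmZmZmZiHdlQyIjRXirvMzMy7uqmHZlVEmZmZmZmZmZmZmZmZmId2VDIiNGeavM3czLu6qYdmZVWZmZmZmZmZmZmZmZmYh3ZUMiI1aKvN3d3My7qph3ZmZpmZmZmZmZmZmZmZmZiHdlQzI0V5rN3e3dzLuqmId3d3mZmZmZmZmZmZmZmZmId2VDMzRom83u7t3Mu7qYh3d3iZmZmZmZmZmZmZmZmZiHZVQzRXis3u7u7dzLupiIiIiJmZmZmZmZmZmZmZmZmIdmVERWebze//7t3Mu6mYiIiZmZmZmZmZmZmZmZmZmYh3ZVVVaJve7//u3cy7qZiIiZmZmZmZmZmZmZmZmZmZiIdmVVZ4q97///7dzLupmYiZmZmZmZmZmZmZmZmZmZmYh3ZmZ3ms3v///t3Mu6mZiJmZmZmZmZmZmZmZmZmZmZiId2Z3ibze///u3cu7qZmYmZmZmZmZmZmZmZmZmZmZmYiHd3iKvN7//+7cy7uqmZiJmZmZmZmZmZmZmZmZmZmZiIh3iJq83u/+7dzLuqqZmIiImZmZmZmZmZmZmZmZmZmYiIiJmrze7u7t3Lu6qpmYiIiZmZmZmZmZmZmZmZmZmZmIiImavN3u7t3Mu6qqmZiIiJmZmZmZmZmZmZmZmZmZmZmJmaq83d7t3cy7qqqZmIiImZmZmZmZmZmZmZmZmZmZmZmZqrzN3d3cy7uqqpmYiIiZmZmZmZmZmZmZmZmZmZmZmZmqu8zd3My7uqqqmZmIiJmZmZmZmZmZmZmZmZmZmZmZmqq7zMzMy7uqqqqZmZiImZmZmZmZmZmZmZmZmZmZmZmaqru8zMy7u6qqqZmZmZmZmZmZmZmZmZmZmZmZmZmZmZqqq7u7u7u6qqqpmZmZmZmZmZmZmZmZmZmZmZmZmZmZmqqru7u7u6qqqpmZmZmZmZmZmZmZmZmZmZmZmZmZmZmaqqq7u7u6qqqqmZmZmZmZmZmZmZmZmZmZmZmZmZmZmZqqqqqqqqqqqqmZmZmZmZmZmZmZmZmZmZmZmZmZmZmZmqqqqqqqqqqqqZmZmZmZmZmZmZmZmZmZmZmZmZmZmZmaqqqqqqqqqqqZmZmZmZmZmZmZmZmZmZmZmZmZmZmZmZmqqqqqqqqqqZmZmZmZmZmZmZmZmZmZmZmZmZmZmZmZmZqqqqqqqqqZmZmZmZmZmZmZmZmZmZmZmZmZmZmZmZmZmaqqqqqqqZmZmZmZmZmZmZmZmZmZmZmZmZmZmZmZmZmZmqqqqqmZmZmZmZmZmZmZmZmZmZmZmZmZmZmZmZmZmZmZmZmZmZmZmZmZmZmZmZmZmZmZmZmZmZmZmZmZmZmZmZmZmZmZmZmZmZmZmZmZmZmZmZmZmZmZmZmZmZmZmZmZmZmZmZmZmZmZmZmZmZmZmZmZmZmZmZmZmZmZmZmZmZmZmZmZmZmZmZmZmZmZmZmZmZmZmZmZmZmZmZmZmZmZmZmZmZmZmZmZmZmZmZmZmZmZmZmZmZmZmZmZmZmZmZmZmZmZmZmZmZmZmZmZmZmZmZmZmZmZmZmZmZmZmZmZmZmZmZmZmZmZmZmZmZmZmZmZmZmZmZmZmZmZmZmZmZmZmZmZmZmZmZmZmZmZmZmZmZmZmZmZmZmZmZmZmZmZmZmZmZmZmZmZmZmZmZmZmZmZmZmZmZmZmZmZmZmZmZmZmZmZmZmZmZmZmZmZmZmZmZmZmZmZmZmZmZmZmZmZmZmZmZmZmZmZmZmZmZmZmZmZmZmZmZmZmZmZmZmZmZmZmZmZmZmZmZmZmZmZmZmZmZmZmZmZmZmZmZmZmZmZmZmZmZmZmZmZmZmZmZmZmZmZmZmZmZmZmZmZmZmZmZmZmZmZmZmZmZmZmZmZmZmZmZmZmZmZmZmZmZmZmZmZmZmZmZmZmZmZmZmZmZmZmZmZmZmZmZmZmZmZmZmZmZmZmZmZmZmZmZmZmZmZmZmZmZmZmZmZmZmZmZmZmZmZmZmZmZmZmZmZmZmZmZmZmZmZmZmZmZmZmZmZmZmZmZmZmZmZmZmZmZmZmZmZmZmZmZmZmZmZmZmZmZmZmZmZmZmZmZmZmZmZmZmZmZmZmZmZmZmZmZmZmZmZmZmZmZmZmZmZmZmZmZmZmZmZmZmZmZmZmZmZmZmZmZmZmZmZmZmZmZmZmZmZmZmZmZmZmZmZmZmZmZmZmZmZmZmZmZmZmZmZmZmZmZmZmZmZmZmZmZmZmZmZmZmZmZmZmZmZmZmZmZmZmZmZmZmZmZmZmZmZmZmZmZmZmZmZmZmZmZmZmZmZmZmZmZmZmZmZmZmZmZmZmZmZmZmZmZmZmZmZmZmZmZmZmZmZmZmZmZmZmZmZmZmZmZmZ"/>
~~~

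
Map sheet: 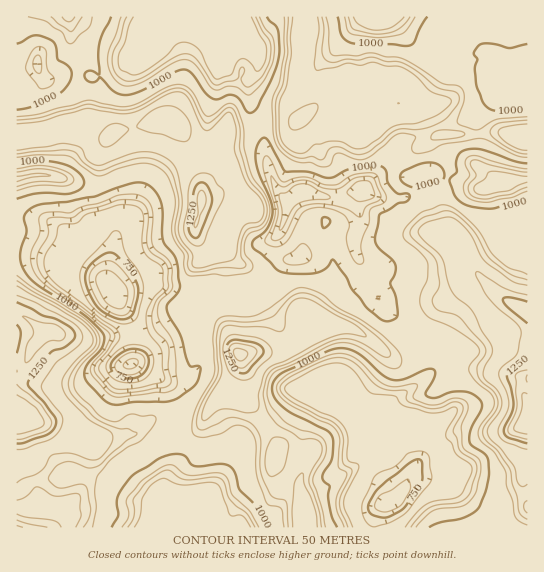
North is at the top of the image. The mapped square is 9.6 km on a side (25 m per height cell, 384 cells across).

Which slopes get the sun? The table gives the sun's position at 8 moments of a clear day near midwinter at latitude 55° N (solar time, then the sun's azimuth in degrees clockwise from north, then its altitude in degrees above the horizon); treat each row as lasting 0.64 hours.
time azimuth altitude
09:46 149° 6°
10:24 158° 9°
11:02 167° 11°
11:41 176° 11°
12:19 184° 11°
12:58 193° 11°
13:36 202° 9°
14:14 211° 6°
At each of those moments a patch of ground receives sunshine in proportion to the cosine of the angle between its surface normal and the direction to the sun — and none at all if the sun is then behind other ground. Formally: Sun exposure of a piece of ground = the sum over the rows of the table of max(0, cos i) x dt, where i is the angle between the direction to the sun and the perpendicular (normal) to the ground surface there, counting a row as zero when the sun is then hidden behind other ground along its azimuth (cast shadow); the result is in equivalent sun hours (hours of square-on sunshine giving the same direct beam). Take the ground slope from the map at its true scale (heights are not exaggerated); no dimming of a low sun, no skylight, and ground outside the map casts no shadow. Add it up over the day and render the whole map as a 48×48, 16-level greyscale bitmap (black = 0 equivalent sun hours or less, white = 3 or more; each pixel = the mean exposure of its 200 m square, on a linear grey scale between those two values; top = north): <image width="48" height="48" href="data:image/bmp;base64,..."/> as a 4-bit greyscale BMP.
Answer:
<image width="48" height="48" href="data:image/bmp;base64,Qk32BAAAAAAAAHYAAAAoAAAAMAAAADAAAAABAAQAAAAAAIAEAAATCwAAEwsAABAAAAAAAAAAAAAAABEREQAiIiIAMzMzAERERABVVVUAZmZmAHd3dwCIiIgAmZmZAKqqqgC7u7sAzMzMAN3d3QDu7u4A////AO3JVYVWl1REREV4lVVEMxIgARATREREa4dmVEVERUREREWcd3VDIxIwAAAAASREWRMyIzNEVVREREe5WKUyJENkAAAAAANFYyEQACREinVndmd1Z2UxJIVYcwAAAAJFd5YxACVUWtqd/9pUaHQ0MmhGdzIhAAJEV2eGVYqFRZ7KmrlUVmQndANVeGMzISRHdVVpq6rJVEaWVVVEREU0ljA0RWdUSLlqhbhoh1WLuFRFVmVEQ0QyNFM0RFZkWKnaeu/pVURDaYVEi6hmcxEQAjM0REREZkeZ/2eYVDEAEndUWqmrgwAAABNEREREIzEiNUMRMwAAAANEJZnLgwAAABNERFaZQSEBEzEBIAAAAAE0IWmGUgAAASNFRr//yFMTNAACEAAAAAACISVVUwAAATRXq2RWq2V2UwEjQQAAAAADIQNWZ0AAEjRp3dc0VWumYWZVdzAAAAAkQiS8esyWM0WKmXdkNGVDIzd2aqUAAAA0Q0e7ut//26u6t0REQxESADWJqMxxABNFQ0VCVUa//+3LYiRERDMzITNpqFZ2RFd1Q0IAASNYz//FADRFVolkM1RDIRABI1d0QzEAAANFV5cgAjRXeIdURXIAAAAAAkdURCAAABREQhAAE0WKh2VVixAAAAAAARREQyAAAAIyEAAAE0Z3d3ZopAAAAAAAARAUQzEAAAAAAAARNEQ0aHZ0AAAAAAAAEyAURDIQARAAAAEkVEMjZlUwAAAAABACVTJGuXZmMhAAABIkNEM1VVQQAAAAAUQ1ZUV1nO23MhAAAjETRERVVEEAABAAETZVVIyGZWhxEREAIzI0VVeZZDEAASARESRUNGdrt0RUIAEkRDM0RYu3RDEAEjMiIiNEMzRnp0RZpgBERFQjRFdUQxABEkQjRTNEMzQzR1Ra6jAjRDMTQxARIQAjM0arqph1RVQyJnRFZkAREQASIyAAAAEjREVnaLzcunRERWVEMiIAAAAAAyEAAAAAEgEREkWLqGRlMSRCAUYQFEIRZTIQAQAAAAAAAlh3dlV1ICNBAmzc28qHZDEREzAAAKVGms7ah3mFISQxE0aqqXvsVEVEQxE1e+7tu7ms7suFMzQiJFr9t4zZVFiGVXm6zu/+7HV3iZhlRERCNYypit3MlUi6iKmN/lVnh1RXZmZ3UzRUNHZWipZpyoQ4zLq6ZBIkREMiRXdkMQMzNFVmVURFjv2TAAAREQAAEjIQESIiIAESNEM2VEREVniagxEAAAAAAAAAAAAiEAACI0MiRERERVRWiEIQACAAAAAAAAABAAAAEhNDNEREQzMgAkMhAhAAAAAAAAAAAAAAARNCJEREREIAACMyEhAAAAAAAAAAEAABACNEEjMzMhAAATREREEUMyIAAAAAAAAAACNFEAAAAAAAEjRVVVVUVUMwAAAAAAAAETRFMAAAAAACMzREREeWeVRSAAAAAAERJEVFUAAAAAEjNERERVVpqJVVEAAAESISSFREUgAAAAEzRERFVYrLqXVFQQAAEjMzd0REMhAAAAE0RERFVg=="/>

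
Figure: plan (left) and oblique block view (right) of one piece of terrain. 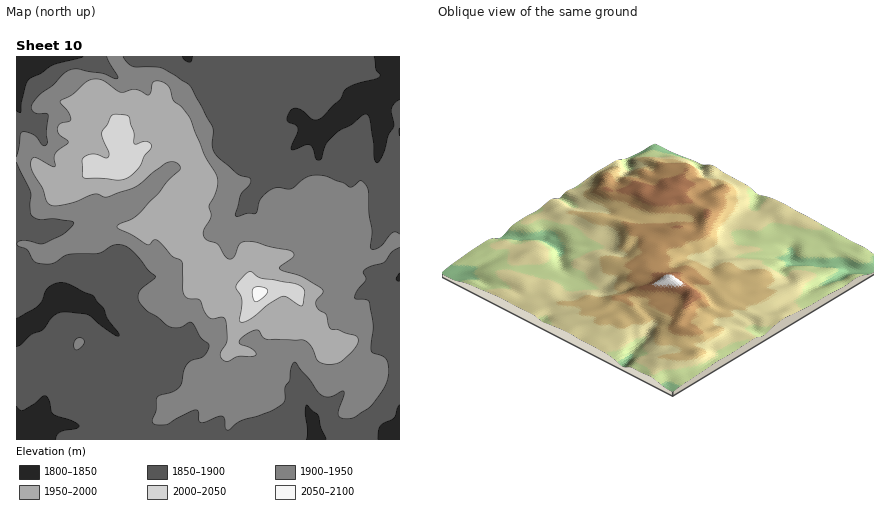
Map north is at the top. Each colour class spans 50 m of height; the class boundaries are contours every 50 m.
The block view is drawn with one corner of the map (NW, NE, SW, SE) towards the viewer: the SE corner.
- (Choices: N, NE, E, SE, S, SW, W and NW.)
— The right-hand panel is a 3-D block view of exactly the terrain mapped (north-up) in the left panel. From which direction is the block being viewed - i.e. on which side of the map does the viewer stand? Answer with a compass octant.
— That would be SE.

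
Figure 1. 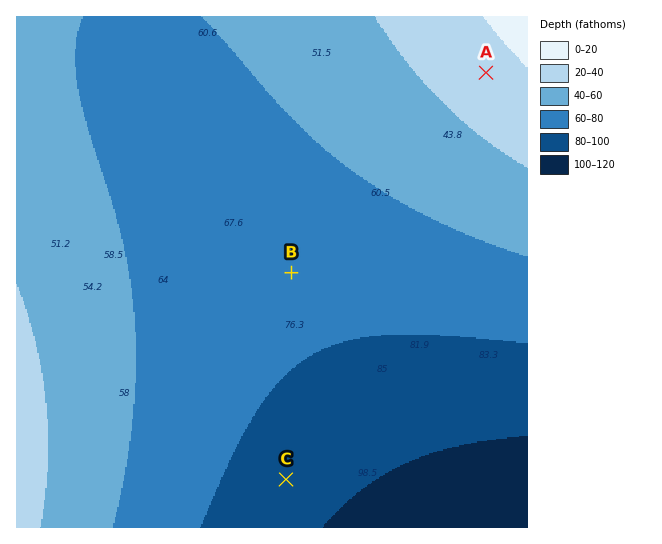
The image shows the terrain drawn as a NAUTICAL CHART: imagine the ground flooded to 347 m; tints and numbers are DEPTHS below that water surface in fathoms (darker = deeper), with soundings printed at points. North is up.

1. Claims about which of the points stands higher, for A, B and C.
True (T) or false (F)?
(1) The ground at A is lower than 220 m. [F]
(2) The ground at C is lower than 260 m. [T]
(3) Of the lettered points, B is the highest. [F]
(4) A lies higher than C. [T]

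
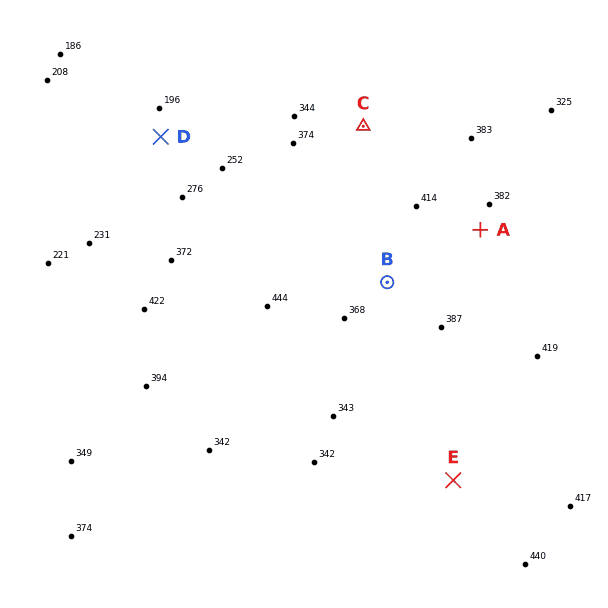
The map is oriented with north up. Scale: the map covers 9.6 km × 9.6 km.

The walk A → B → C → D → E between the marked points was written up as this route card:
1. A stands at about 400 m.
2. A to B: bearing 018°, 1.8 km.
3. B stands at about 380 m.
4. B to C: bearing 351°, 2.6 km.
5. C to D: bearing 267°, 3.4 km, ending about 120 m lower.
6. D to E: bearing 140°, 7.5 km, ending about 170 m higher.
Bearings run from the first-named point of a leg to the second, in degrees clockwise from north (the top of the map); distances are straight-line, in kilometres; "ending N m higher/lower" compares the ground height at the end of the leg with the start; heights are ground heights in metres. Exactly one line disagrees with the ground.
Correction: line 2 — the bearing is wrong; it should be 241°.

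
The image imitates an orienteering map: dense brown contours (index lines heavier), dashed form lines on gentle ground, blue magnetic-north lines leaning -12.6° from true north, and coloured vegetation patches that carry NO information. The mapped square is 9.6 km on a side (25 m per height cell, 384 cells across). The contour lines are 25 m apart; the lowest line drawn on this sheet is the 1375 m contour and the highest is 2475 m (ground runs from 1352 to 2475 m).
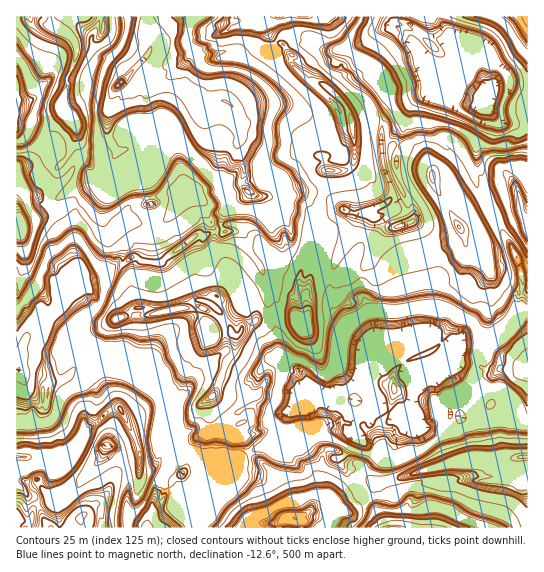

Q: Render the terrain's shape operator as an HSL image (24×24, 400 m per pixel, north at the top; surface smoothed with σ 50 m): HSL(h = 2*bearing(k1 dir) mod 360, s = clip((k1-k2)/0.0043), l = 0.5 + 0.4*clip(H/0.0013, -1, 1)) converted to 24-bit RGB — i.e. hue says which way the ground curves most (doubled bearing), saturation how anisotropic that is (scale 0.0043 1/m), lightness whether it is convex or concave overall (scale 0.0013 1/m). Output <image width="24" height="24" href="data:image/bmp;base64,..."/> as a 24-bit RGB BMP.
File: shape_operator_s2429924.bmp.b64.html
<image width="24" height="24" href="data:image/bmp;base64,Qk32BgAAAAAAADYAAAAoAAAAGAAAABgAAAABABgAAAAAAMAGAAATCwAAEwsAAAAAAAAAAAAAFmY0buxm0mrazp65y9tbkgBBDwlCm9y3YIFpEndP7p7Vi3r10sz/5c3+OVah+rnvkha4kBs+L/TaNBbXpBbZdLbwWbvcabeim+3ESxoKGFEi1ZJT8KS23zn/AjZOmbqCgXt/RnRZIZATqZcgqtMJ7n8vy7ntqRJz0FnLwMLnaRDvHhvPXcbdlXIseWEolNkqxBwrZWzvJO5XOHtqrmFp949kE2DtKHCNp5dvgIaDPFdjvuJQeLTYvRoYma8irS6pkd3NJw3z8Lr/243/EhPTit31lKXKdZh3r6zuqpfg8cbiCLdSTgcj8v+jMxlahHKSflcwSkIgVn0aIdQDSDUmImoz/JqJWvjlxQFdTKiFE7B7dcEk1LD3oorpi3vhjo/tbG0QblQH0Ak2/8zgCUd03P6lGSNqc0d7/2V4mqbb3s7rGZfTf53IqZ7PnddFPQoWHLlYx6U6OTkZgVwGMVganqognLYNcHUNYWHTVBqFN/Xs/xC95sz/TmjydTPpHide+NPVSJw+jrNMxKAZCWkASWQc2Y84hkZ3Z39lo1w/NzNvlueWg1l4fpFxhpN5hbufGw8k585SNpoqSo4Ywe9h0hkQczpRdyIyA5Uh+I6kXK2I+LD4mBfQHT8qnH8hMXMtZV+AwOm6K0SPFd6A3pjeo42AnNXW2R2XPFVzyGtfaaFffIl2dXNJf3Nuc0t1ceJ/UbCG0axOxJRQBHoNwkuOcQdzgfyygMTnU2V6qLJIkFqNaoRnETEm67GIaZcPbz5haHx/LFvilIaBekREYF0gZk4oEjQ4ptKX60eRFLy9mN1K4TSgRglzn/t7Dfbs1qBkMUtVen91Z4lrrmiLJz1V3c5m2YCOG2dAIWBPJXRy5bLHSzHi98z/P4n7Me+ZGysOaeR4TJbXto3sTz/SbR674vbVhBCwlWgviSKzy9Usc5Uke3oev0PloaoKS7sp5JS4+7A/G41lIXE+hRDCyuge/jZPQFH/uKH/k2z/0/G3NyBAlHVUKrez9tOocSWM0thPTxYg0bUrVa4peIEpoBk7iuPP6rm8Ei9j//rCFZalZHlubT0TFeY6wpishIu5k25oQWIsoFsxfXGDfGqaT2p04t2OYEt3t4OqgJ7RjJOtqpXHl5zVlVS6ax8eXe5hBgCT+//MMBumGjM+1HgMOY4ZWI8IYWYYJ7ZdvJa/foqHf5mRo0VwdXummopqfHiBh4F9eH2Ah4CHg4GGfmuA5CuPkMjVs+SOJgAz7f3OQw2jDBxvaeqpoKTBjH68o5CxQ8IoCzAHmdUipkJYjOW8OgOTzox7hX9/eYmMkqG0W5nAtpTKSClt3+mlerCI9hWkegWF98iXTCLOn37TjtrSsYrUgJmakHy2mICQoXjHAOvDXN5wkS5IGi9N28aYiKh6cJMUVlUeqzUpIS0GmhE9xO6yheeAKQIxwPzD40QnSyZmibaBKpN1GUIW88hS1QLSmoeFqsukYB+7I6NPuTAVVVF/3dknpYF5hFzDqnzLG2SKtzm3aPBei7+QlA+kWA7BtP+sbOAce2J618OTFC05en2Ce39wGkQ98NDIUeqMXEbMfwDluM+cOhIiedmEzXvqUIfTdad1LAbDhSbOs+e0ae2pSiJ1dp7u6qo3+VTYg3SCk3huOXfwY2aJiIJydoGBW88dEu6QmT8rCxMp4lHI5dD2bIiUiqg783ESMs2EGQSGJ76Z+vt1oSs3AJe4Yeu6tJ/qciwI2G5s/bFTFdXBbT7UgoOMfoOEr9yrUhZThIF7W3Z8SQyb2d2HgIR9Ykhw8v7NUiKjAd68H8DIQWbn1O70YXbiQhFSXjMHG0WY8mbXz/zQ2DFAByUs4ulHqIvg6yNud1p6eZBtil6EH6aAwbQfm4h4XxlW1//MSmjRHTDRCOLmQdiQiGMVJx0MNQRC1+Gj0qwZBjwi/7J34bmNASYyvWdcaXU6fmFSfGRQcHA1TyIig5QjQNg6oxpHzP/vJA/r0yto4c+CDDCRTCctsZODImWQCzUj53El3uMTaOu2/695teIoGwqPGZhdnX+OrjSR3kPp7j+hRa7dheXeWCjRjPy+mrIcwk1mX1Wy60KKpxqzfWh5gId/zFTAESPNk3sTcOV7YDcrt/9vyBHN66hVHHaORot/XSLZuh6umPQ0cY8/cWQwNONzkUhqy00RNK8MFYpK4d5pWRlegNBVbmuCc1ZSXxJY53tAajbf0+vv0ZRzHBis7/nIDRl9gXGBQHESOPDN7cT/1I/yxoHlZUkLTV8Rx+5ZveduEmg6Lh4LchMx6Ms5XxESjE8aGt3OVeR4"/>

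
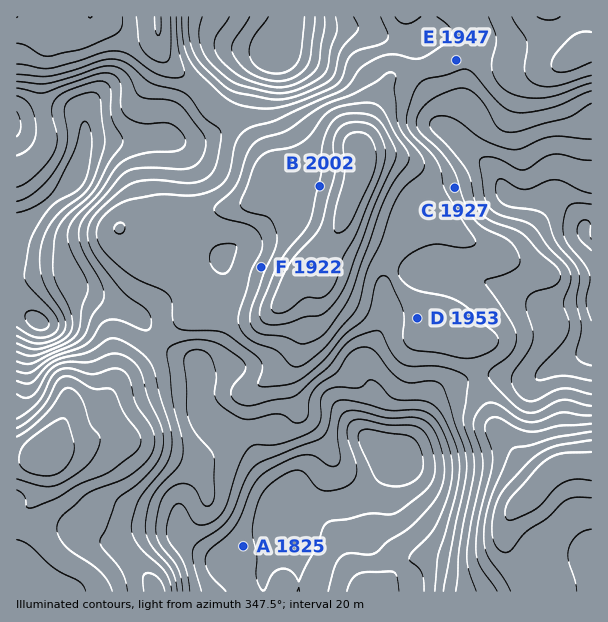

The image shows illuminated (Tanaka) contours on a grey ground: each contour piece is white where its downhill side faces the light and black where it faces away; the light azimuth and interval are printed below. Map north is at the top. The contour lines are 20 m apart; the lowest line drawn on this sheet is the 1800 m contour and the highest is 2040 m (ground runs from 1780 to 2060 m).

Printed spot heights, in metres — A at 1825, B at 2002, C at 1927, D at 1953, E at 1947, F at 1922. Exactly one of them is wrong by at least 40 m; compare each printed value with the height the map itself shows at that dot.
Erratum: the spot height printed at F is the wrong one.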